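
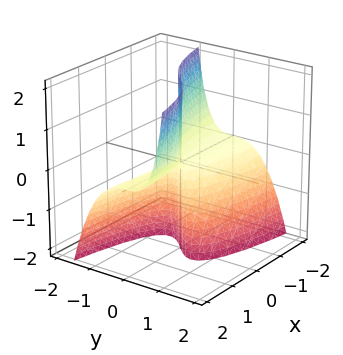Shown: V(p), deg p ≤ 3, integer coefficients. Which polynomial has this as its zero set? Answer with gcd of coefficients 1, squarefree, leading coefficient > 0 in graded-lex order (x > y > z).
2*y^3 - x*z + y*z

Degree: no degree-2 surface has this shape, so deg p = 3.
Observable constraints: it crosses the y-axis at the gridline y = 0; every point of the x-axis in the box is on the surface; every point of the z-axis in the box is on the surface.
Matching integer coefficients to the picture gives p.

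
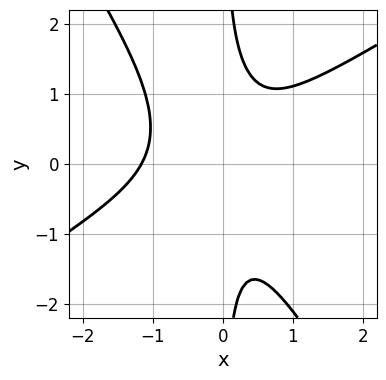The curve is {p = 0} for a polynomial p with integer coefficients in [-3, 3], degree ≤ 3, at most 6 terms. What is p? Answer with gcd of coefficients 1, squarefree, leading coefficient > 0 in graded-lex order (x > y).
(a) The degree is 3 — no degree-2 curve has this shape.
(b) Observable constraints: the curve avoids every integer y-axis point in the box.
(c) Putting this together gives p.

3*x^3 - 3*x^2*y - 3*x*y^2 + 2*x^2 + 2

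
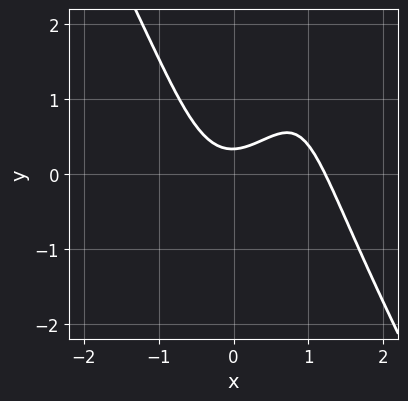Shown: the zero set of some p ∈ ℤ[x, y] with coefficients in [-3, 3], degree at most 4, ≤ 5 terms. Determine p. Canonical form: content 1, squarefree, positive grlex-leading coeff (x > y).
3*x^3 - x*y^2 - 3*x^2 + 3*y - 1

1. The degree is 3 — the shape is more complex than any degree-2 curve.
2. Matching integer coefficients to the picture gives p.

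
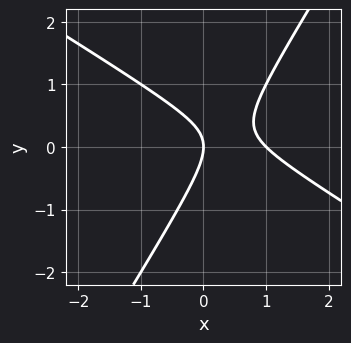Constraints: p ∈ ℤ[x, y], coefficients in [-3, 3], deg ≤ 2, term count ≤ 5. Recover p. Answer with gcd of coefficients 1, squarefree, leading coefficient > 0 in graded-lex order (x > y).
x^2 + x*y - y^2 - x

1. Degree: the shape is more complex than any degree-1 curve, so deg p = 2.
2. Observable constraints: the x-axis gridline crossings are at x ∈ {0, 1}; one y-axis crossing is at y = 0.
3. Fitting integer coefficients to these (and the overall shape) gives p.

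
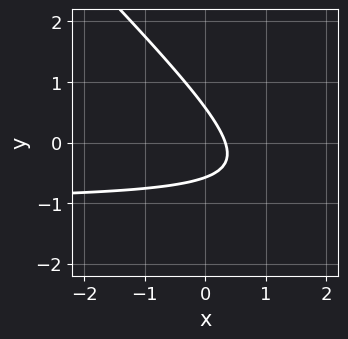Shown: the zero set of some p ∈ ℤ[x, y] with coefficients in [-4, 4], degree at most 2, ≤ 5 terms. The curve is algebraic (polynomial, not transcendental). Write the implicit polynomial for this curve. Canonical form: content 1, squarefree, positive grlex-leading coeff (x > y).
3*x*y + 3*y^2 + 3*x - 1

The degree is 2 — no degree-1 curve has this shape.
The integer polynomial consistent with all of this is the stated p.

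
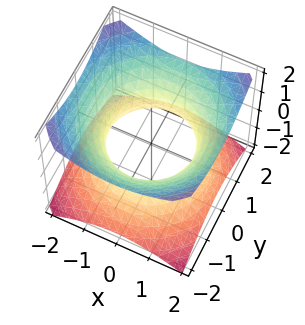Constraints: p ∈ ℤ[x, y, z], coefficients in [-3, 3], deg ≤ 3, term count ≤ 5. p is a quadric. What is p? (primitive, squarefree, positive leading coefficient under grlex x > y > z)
2*x^2 + 2*y^2 - 3*z^2 - 3

(a) The degree is 2 — an hourglass — one-sheet hyperboloid; a quadric.
(b) Symmetries: mirror symmetry z ↦ −z ⇒ only even powers of z; every cross-section ⟂ z is a circle, so x, y appear only via x² + y².
(c) Checking where it meets the axes: no z-intercept at any integer in the box; a circular section at z = 0 has radius between 1 and 2.
(d) The integer polynomial consistent with all of this is the stated p.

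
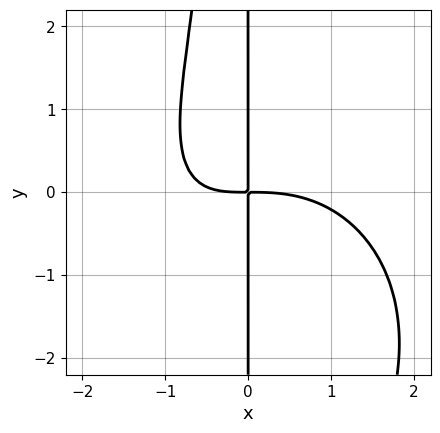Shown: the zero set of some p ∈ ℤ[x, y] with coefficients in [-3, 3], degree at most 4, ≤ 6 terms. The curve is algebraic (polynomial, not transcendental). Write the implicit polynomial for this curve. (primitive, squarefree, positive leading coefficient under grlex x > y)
(a) Degree: no degree-3 curve has this shape, so deg p = 4.
(b) Observable constraints: the visible y-axis segment lies entirely on the curve.
(c) Solving for integer coefficients yields p as stated.

x^4 + x^2*y^2 + 2*x^2*y + 3*x*y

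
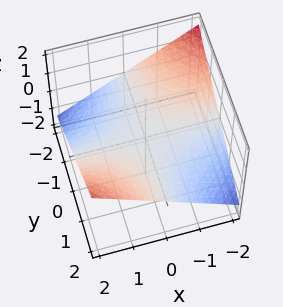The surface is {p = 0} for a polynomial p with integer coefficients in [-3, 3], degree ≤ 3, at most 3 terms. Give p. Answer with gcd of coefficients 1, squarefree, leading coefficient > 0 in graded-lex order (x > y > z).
x*y - 3*z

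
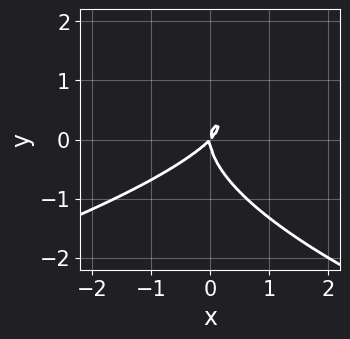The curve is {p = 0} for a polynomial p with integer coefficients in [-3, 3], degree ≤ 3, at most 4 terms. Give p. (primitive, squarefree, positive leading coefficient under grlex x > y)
y^3 + x^2 - x*y

First, deg p = 3. A generic line meets the curve in up to 3 points.
Then, checking where it meets the axes: it crosses the x-axis at the gridline x = 0; it crosses the y-axis at the gridline y = 0.
Finally, matching integer coefficients to the picture gives p.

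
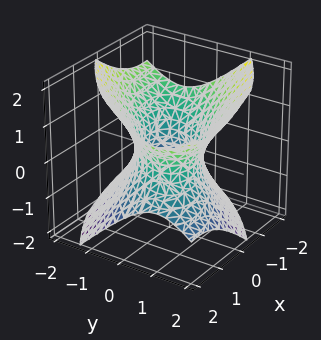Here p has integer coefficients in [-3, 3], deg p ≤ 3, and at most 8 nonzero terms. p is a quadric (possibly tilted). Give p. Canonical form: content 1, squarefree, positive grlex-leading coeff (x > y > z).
2*x^2 - 3*x*y + x*z + 3*y^2 - 3*z^2 - 3

The degree is 2 — the shape is more complex than any degree-1 surface.
Against the integer gridlines: the y-axis gridline crossings are at y ∈ {-1, 1}; no z-intercept at any integer in the box.
Matching integer coefficients to the picture gives p.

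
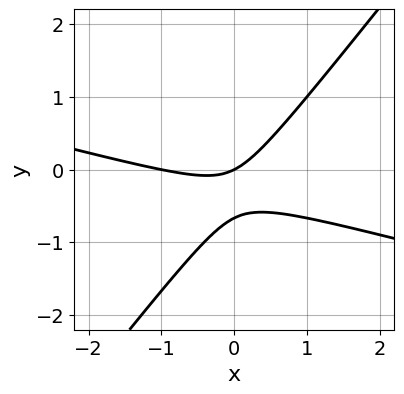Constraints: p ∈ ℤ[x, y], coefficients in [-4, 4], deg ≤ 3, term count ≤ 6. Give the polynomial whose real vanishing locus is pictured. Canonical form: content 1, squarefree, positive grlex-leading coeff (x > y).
1. Degree: no degree-1 curve has this shape, so deg p = 2.
2. From the axis intercepts and sections: it meets the y-axis at y = 0 (among the integer gridlines); the x-axis gridline crossings are at x ∈ {-1, 0}.
3. The integer polynomial consistent with all of this is the stated p.

x^2 + 3*x*y - 3*y^2 + x - 2*y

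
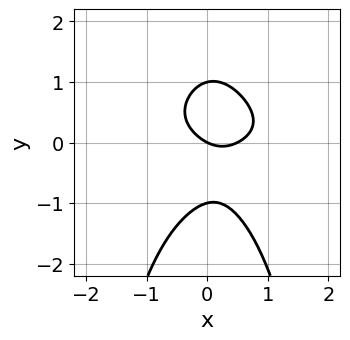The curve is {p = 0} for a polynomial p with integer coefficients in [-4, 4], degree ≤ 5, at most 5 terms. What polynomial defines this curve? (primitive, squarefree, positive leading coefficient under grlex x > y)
3*x^2*y^2 + 2*y^3 + 2*x^2 - x - 2*y

1. The degree is 4 — a generic line meets the curve in up to 4 points.
2. From the axis intercepts and sections: one x-axis crossing is at x = 0; the y-axis gridline crossings are at y ∈ {-1, 0, 1}.
3. Assembling these constraints gives the stated polynomial.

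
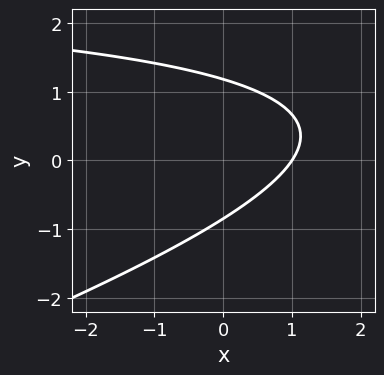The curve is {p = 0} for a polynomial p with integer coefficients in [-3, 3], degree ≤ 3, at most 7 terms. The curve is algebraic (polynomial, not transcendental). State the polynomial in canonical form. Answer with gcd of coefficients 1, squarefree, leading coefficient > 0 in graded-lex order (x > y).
x*y - 3*y^2 - 3*x + y + 3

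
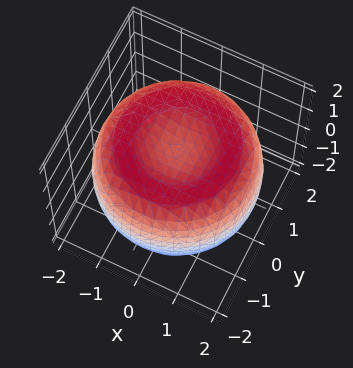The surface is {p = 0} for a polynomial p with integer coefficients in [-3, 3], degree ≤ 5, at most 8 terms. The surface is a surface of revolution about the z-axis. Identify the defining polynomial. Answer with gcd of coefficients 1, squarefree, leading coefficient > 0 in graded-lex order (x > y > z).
1. deg p = 4. The shape is more complex than any degree-3 surface.
2. Symmetries: rotational symmetry about the z-axis ⇒ p depends on x, y only through x² + y².
3. Observable constraints: a circular section at z = -1 has radius between 1 and 2; among the integer gridlines, it crosses the z-axis at z ∈ {-1, 1}.
4. Fitting integer coefficients to these (and the overall shape) gives p.

x^4 + 2*x^2*y^2 + y^4 - 3*x^2 - 3*y^2 + 3*z^2 - 3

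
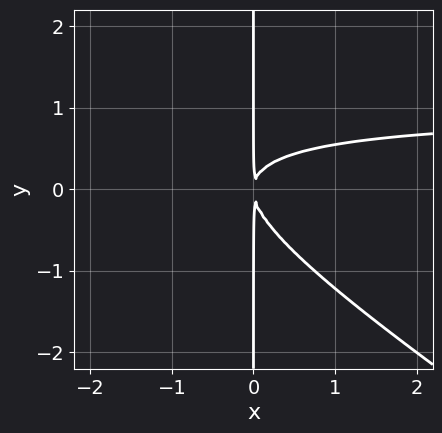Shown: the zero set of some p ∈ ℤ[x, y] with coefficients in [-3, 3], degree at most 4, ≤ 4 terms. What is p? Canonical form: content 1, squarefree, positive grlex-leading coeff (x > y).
2*x^2*y + 3*x*y^2 - 2*x^2

1. deg p = 3.
2. Reading off the gridlines: every point of the y-axis in the box is on the curve.
3. Together with the visible shape, these determine p as stated.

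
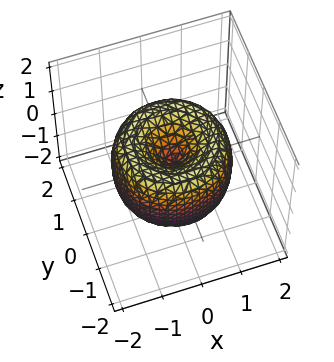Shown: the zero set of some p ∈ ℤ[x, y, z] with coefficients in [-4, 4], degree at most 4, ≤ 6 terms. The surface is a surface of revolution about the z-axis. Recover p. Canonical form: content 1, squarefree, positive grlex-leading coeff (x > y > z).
x^4 + 2*x^2*y^2 + y^4 - 2*x^2 - 2*y^2 + z^2

(a) deg p = 4.
(b) By symmetry, the z-axis is an axis of rotation, so x and y enter only as x² + y².
(c) Against the integer gridlines: it crosses the x-axis at the gridline x = 0; one y-axis crossing is at y = 0.
(d) The integer polynomial consistent with all of this is the stated p.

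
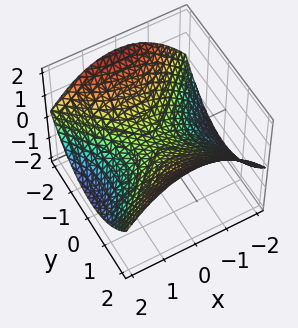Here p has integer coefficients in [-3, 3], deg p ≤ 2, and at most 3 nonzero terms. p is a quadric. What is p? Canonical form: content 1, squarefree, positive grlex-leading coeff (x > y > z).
1. deg p = 2. A saddle surface; a quadric.
2. Symmetries: it's symmetric under x → −x, forcing even powers of x; mirror symmetry y ↦ −y ⇒ only even powers of y.
3. Observable constraints: it crosses the z-axis at the gridline z = 0; one x-axis crossing is at x = 0; it meets the y-axis at y = 0 (among the integer gridlines).
4. Assembling these constraints gives the stated polynomial.

x^2 - y^2 + 3*z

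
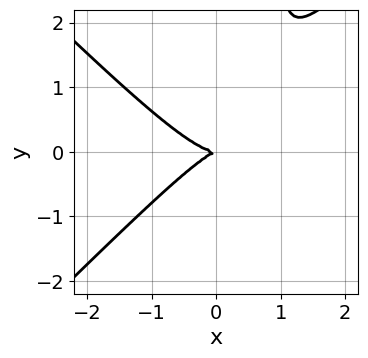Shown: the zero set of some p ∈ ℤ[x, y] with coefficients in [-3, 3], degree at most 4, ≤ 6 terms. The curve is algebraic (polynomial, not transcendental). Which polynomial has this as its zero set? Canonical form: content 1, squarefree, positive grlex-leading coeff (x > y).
(a) deg p = 3.
(b) From the visible intercepts: it crosses the x-axis at the gridline x = 0; it meets the y-axis at y = 0 (among the integer gridlines).
(c) Solving for integer coefficients yields p as stated.

3*x^3 - 3*x*y^2 - x*y + 3*y^2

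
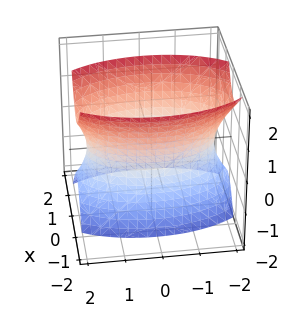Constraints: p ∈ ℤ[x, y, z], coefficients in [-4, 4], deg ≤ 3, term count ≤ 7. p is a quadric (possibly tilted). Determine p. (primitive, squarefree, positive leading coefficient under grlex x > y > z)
3*x^2 + x*z + y^2 - z^2 - 3

(a) Degree: the shape is more complex than any degree-1 surface, so deg p = 2.
(b) From the axis intercepts and sections: the surface avoids every integer z-axis point in the box; the x-axis gridline crossings are at x ∈ {-1, 1}.
(c) Together with the visible shape, these determine p as stated.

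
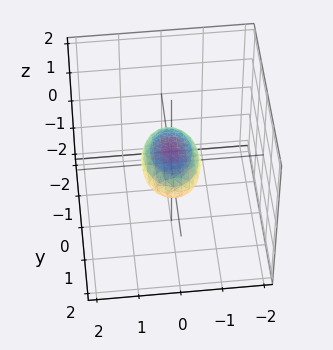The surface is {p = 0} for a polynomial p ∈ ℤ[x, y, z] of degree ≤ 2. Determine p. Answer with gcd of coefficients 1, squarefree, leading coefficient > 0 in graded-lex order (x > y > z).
2*x^2 + y^2 + 3*z^2 - 1

(a) deg p = 2.
(b) Symmetries: mirror symmetry z ↦ −z ⇒ only even powers of z; it's symmetric under y → −y, forcing even powers of y; mirror symmetry x ↦ −x ⇒ only even powers of x.
(c) Against the integer gridlines: among the integer gridlines, it crosses the y-axis at y ∈ {-1, 1}.
(d) These observations pin down the coefficients.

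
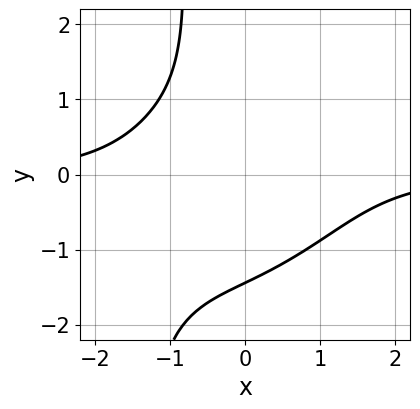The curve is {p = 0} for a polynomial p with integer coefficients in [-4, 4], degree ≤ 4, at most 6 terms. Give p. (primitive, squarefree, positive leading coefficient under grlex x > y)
x^3*y - x^2*y^2 + x*y^3 + y^3 + 3

deg p = 4. No degree-3 curve has this shape.
Observable constraints: it misses every integer gridline on the x-axis.
Fitting integer coefficients to these (and the overall shape) gives p.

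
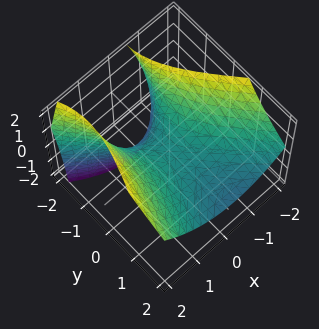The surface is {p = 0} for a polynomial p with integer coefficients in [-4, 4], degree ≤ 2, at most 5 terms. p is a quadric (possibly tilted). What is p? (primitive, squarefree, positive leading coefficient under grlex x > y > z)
First, degree: a generic line meets the surface in up to 2 points, so deg p = 2.
Next, from the axis intercepts and sections: it crosses the y-axis at the gridline y = 0; it meets the x-axis at x = 0 (among the integer gridlines).
Finally, assembling these constraints gives the stated polynomial.

2*x^2 + x*y - y^2 - 2*y*z - 3*z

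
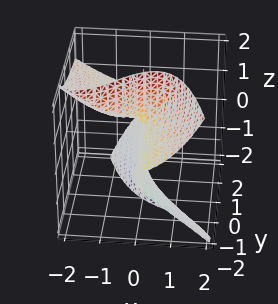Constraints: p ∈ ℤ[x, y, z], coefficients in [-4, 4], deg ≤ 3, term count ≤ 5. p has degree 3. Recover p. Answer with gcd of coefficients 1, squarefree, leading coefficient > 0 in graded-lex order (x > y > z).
2*x^3 + 2*x^2*z + 2*y*z^2 - 3*x*z + 2*x

Degree: the shape is more complex than any degree-2 surface, so deg p = 3.
Observable constraints: it crosses the x-axis at the gridline x = 0; every point of the z-axis in the box is on the surface.
Matching integer coefficients to the picture gives p. Check: (0, 1, 0) on the y-axis lies on the surface, and p(0, 1, 0) = 0. ✓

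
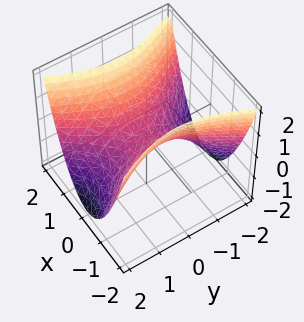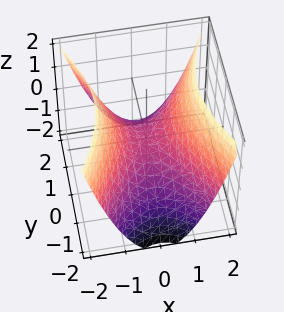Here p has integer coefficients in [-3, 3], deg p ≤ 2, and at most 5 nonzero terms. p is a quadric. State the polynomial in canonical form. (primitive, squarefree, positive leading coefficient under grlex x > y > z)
First, the degree is 2 — a hyperbolic paraboloid; a quadric.
Then, symmetries: the x ↦ −x reflection is a symmetry, so x appears only in even powers; the y ↦ −y reflection is a symmetry, so y appears only in even powers.
Next, from the axis intercepts and sections: it meets the x-axis at x = 0 (among the integer gridlines); it meets the y-axis at y = 0 (among the integer gridlines).
Finally, putting this together gives p.

2*x^2 - y^2 - 2*z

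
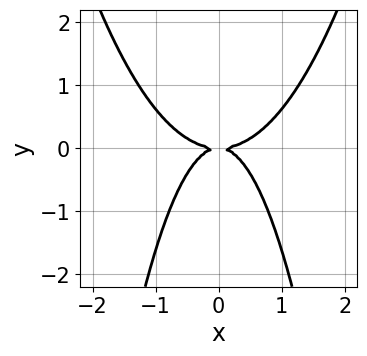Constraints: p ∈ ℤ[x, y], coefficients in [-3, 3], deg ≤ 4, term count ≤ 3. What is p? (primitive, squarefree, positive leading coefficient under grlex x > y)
x^4 - x^2*y - y^2

Degree: no degree-3 curve has this shape, so deg p = 4.
Symmetries: the x ↦ −x reflection is a symmetry, so x appears only in even powers.
From the visible intercepts: one y-axis crossing is at y = 0; it meets the x-axis at x = 0 (among the integer gridlines).
The integer polynomial consistent with all of this is the stated p.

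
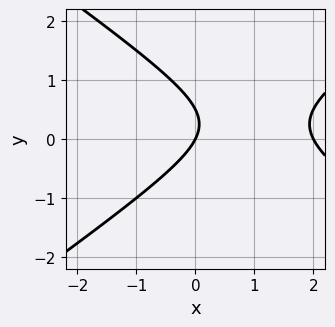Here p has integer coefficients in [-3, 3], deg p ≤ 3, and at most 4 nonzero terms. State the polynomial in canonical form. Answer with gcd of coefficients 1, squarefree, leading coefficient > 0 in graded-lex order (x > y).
x^2 - 2*y^2 - 2*x + y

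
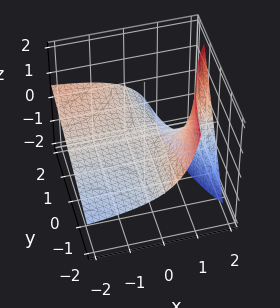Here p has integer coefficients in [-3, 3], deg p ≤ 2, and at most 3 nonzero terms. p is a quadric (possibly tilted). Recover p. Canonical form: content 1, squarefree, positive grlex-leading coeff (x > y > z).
x*y - 2*x*z + 3*z

deg p = 2. No degree-1 surface has this shape.
Observable constraints: one z-axis crossing is at z = 0; every point of the y-axis in the box is on the surface; every point of the x-axis in the box is on the surface.
Fitting integer coefficients to these (and the overall shape) gives p.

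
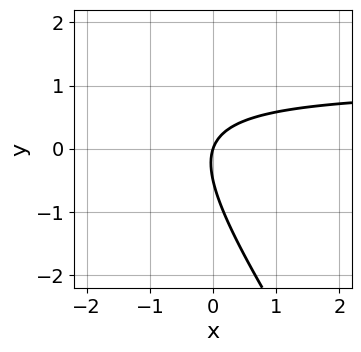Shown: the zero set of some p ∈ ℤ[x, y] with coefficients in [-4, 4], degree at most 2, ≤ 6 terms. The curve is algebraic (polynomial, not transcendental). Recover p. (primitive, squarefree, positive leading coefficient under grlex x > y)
First, degree: no degree-1 curve has this shape, so deg p = 2.
Next, observable constraints: one x-axis crossing is at x = 0; it crosses the y-axis at the gridline y = 0.
Finally, assembling these constraints gives the stated polynomial.

3*x*y + 2*y^2 - 3*x + y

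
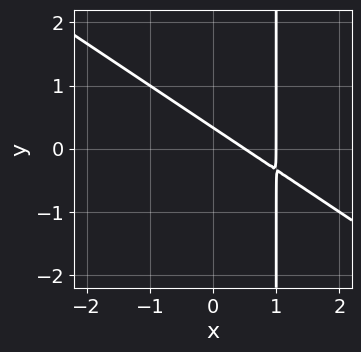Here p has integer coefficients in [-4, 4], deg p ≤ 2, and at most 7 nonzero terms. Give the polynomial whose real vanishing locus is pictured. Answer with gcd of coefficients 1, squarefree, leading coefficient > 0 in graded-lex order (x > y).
First, deg p = 2. The shape is more complex than any degree-1 curve.
Then, against the integer gridlines: one x-axis crossing is at x = 1.
Finally, these observations pin down the coefficients.

2*x^2 + 3*x*y - 3*x - 3*y + 1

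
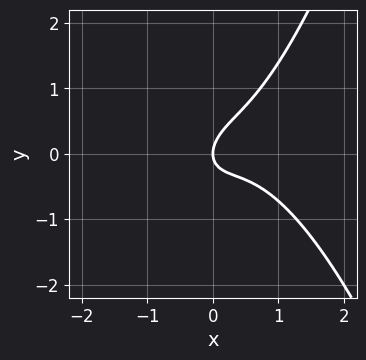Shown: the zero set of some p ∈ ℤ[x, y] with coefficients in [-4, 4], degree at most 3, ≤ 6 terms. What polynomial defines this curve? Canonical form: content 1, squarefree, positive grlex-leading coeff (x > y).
First, degree: no degree-2 curve has this shape, so deg p = 3.
Next, checking where it meets the axes: it meets the y-axis at y = 0 (among the integer gridlines); one x-axis crossing is at x = 0.
Finally, together with the visible shape, these determine p as stated.

3*x^3 - 2*x^2 + 2*x*y - 3*y^2 + 2*x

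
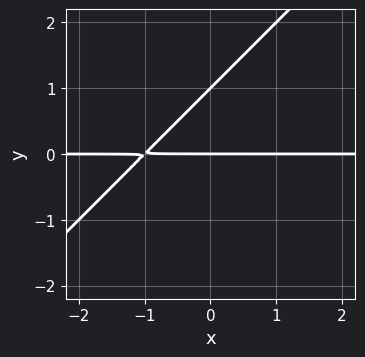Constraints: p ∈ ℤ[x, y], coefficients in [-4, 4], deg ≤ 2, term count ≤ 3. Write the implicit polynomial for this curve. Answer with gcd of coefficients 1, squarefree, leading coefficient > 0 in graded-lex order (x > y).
x*y - y^2 + y

deg p = 2. A generic line meets the curve in up to 2 points.
Observable constraints: every point of the x-axis in the box is on the curve; the y-axis gridline crossings are at y ∈ {0, 1}.
Solving for integer coefficients yields p as stated.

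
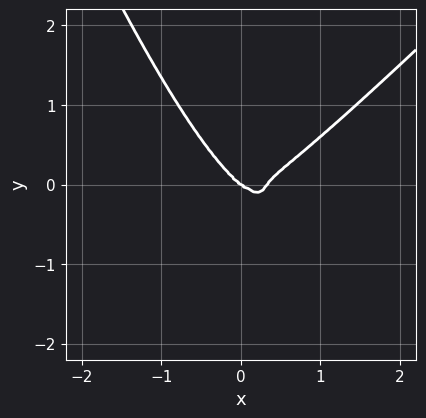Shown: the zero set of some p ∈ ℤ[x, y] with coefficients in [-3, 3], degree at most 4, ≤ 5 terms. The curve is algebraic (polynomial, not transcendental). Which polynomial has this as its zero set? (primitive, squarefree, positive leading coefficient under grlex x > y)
3*x^4 - 2*x^3*y - x^2*y^2 - x^3 - 2*y^3

1. deg p = 4. The shape is more complex than any degree-3 curve.
2. Checking where it meets the axes: one x-axis crossing is at x = 0; it meets the y-axis at y = 0 (among the integer gridlines).
3. The integer polynomial consistent with all of this is the stated p.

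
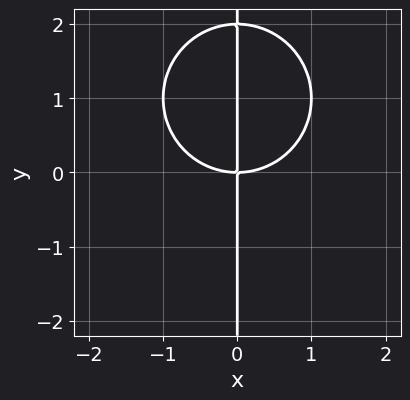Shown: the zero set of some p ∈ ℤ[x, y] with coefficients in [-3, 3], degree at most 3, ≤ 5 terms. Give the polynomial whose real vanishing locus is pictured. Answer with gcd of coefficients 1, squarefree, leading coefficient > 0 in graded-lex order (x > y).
x^3 + x*y^2 - 2*x*y

deg p = 3. The shape is more complex than any degree-2 curve.
Checking where it meets the axes: it crosses the x-axis at the gridline x = 0; the visible y-axis segment lies entirely on the curve.
Putting this together gives p.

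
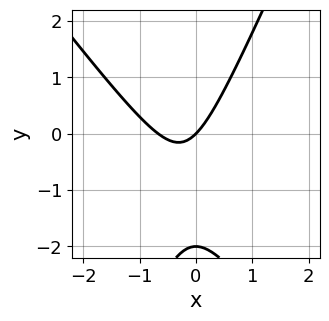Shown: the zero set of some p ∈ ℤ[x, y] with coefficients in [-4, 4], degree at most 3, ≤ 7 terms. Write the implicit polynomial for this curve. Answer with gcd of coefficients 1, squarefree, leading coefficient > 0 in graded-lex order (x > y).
3*x^2 + x*y - y^2 + 2*x - 2*y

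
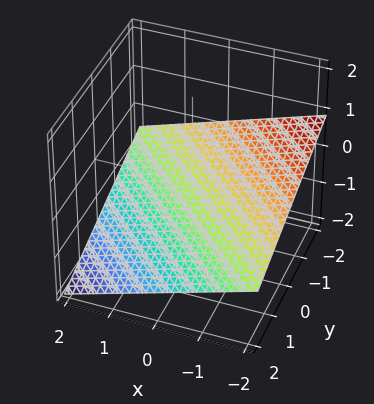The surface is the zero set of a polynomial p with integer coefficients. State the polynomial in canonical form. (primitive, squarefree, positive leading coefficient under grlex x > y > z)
x + y + 3*z + 2

(a) Degree: the surface is flat (a plane), so deg p = 1.
(b) From the visible intercepts: one y-axis crossing is at y = -2; it crosses the x-axis at the gridline x = -2.
(c) Assembling these constraints gives the stated polynomial.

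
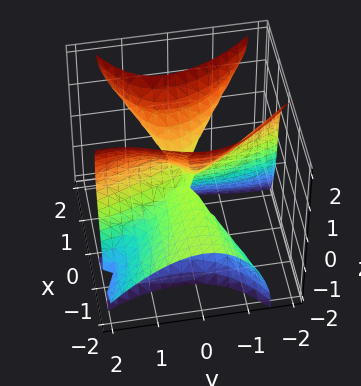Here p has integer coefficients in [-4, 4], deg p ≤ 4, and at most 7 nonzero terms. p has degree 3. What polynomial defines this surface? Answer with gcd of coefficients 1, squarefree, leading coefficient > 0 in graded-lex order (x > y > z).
3*x^2*z - 3*x*y^2 - y^3 - z^3 + y*z

Degree: no degree-2 surface has this shape, so deg p = 3.
Observable constraints: it meets the y-axis at y = 0 (among the integer gridlines); every point of the x-axis in the box is on the surface; it meets the z-axis at z = 0 (among the integer gridlines).
Solving for integer coefficients yields p as stated.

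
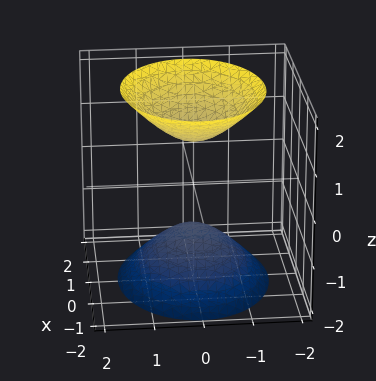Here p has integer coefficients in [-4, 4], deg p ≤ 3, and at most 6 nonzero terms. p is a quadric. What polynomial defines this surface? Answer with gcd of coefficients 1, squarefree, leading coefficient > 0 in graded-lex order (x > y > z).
2*x^2 + 3*y^2 - 2*z^2 + 2

First, there are 2 components.
Next, the degree is 2 — two separate bowl-shaped sheets opening away from each other; a quadric.
Then, symmetries: mirror symmetry x ↦ −x ⇒ only even powers of x; it's symmetric under y → −y, forcing even powers of y; mirror symmetry z ↦ −z ⇒ only even powers of z.
Next, against the integer gridlines: no y-intercept at any integer in the box; no x-intercept at any integer in the box; among the integer gridlines, it crosses the z-axis at z ∈ {-1, 1}.
Finally, assembling these constraints gives the stated polynomial.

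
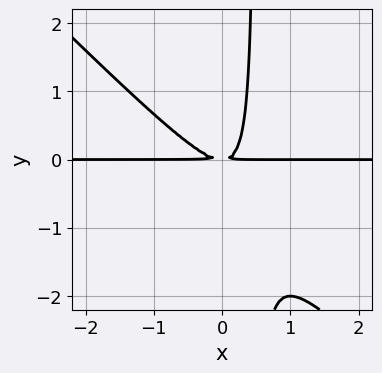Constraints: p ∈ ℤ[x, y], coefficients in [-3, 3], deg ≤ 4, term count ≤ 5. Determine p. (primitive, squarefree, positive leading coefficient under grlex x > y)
2*x^2*y + 2*x*y^2 - y^2

First, the degree is 3 — no degree-2 curve has this shape.
Next, against the integer gridlines: every point of the x-axis in the box is on the curve.
Finally, the integer polynomial consistent with all of this is the stated p.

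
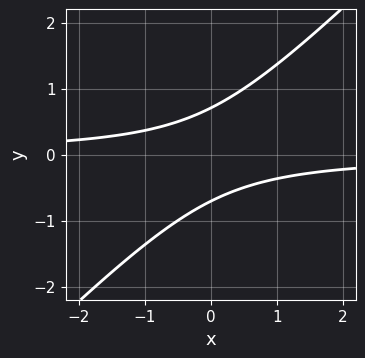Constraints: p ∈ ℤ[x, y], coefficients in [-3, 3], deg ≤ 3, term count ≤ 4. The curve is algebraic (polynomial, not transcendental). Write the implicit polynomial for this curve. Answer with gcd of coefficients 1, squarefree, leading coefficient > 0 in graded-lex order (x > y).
2*x*y - 2*y^2 + 1

(a) Degree: no degree-1 curve has this shape, so deg p = 2.
(b) From the visible intercepts: it misses every integer gridline on the x-axis.
(c) Matching integer coefficients to the picture gives p.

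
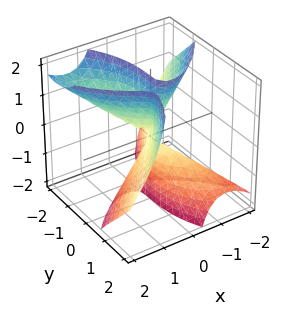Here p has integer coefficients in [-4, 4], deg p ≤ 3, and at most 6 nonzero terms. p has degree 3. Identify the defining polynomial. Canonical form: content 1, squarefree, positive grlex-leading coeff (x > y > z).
2*x^3 + 3*x*y*z - x*z^2 - y^3

First, degree: a generic line meets the surface in up to 3 points, so deg p = 3.
Next, observable constraints: one y-axis crossing is at y = 0; it meets the x-axis at x = 0 (among the integer gridlines).
Finally, matching integer coefficients to the picture gives p.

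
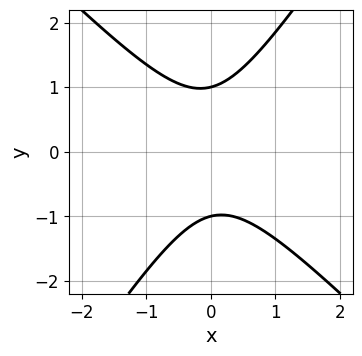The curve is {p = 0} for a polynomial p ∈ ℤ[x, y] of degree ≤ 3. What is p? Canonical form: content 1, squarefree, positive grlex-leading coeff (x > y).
3*x^2 + x*y - 2*y^2 + 2

(a) The degree is 2 — no degree-1 curve has this shape.
(b) Against the integer gridlines: it misses every integer gridline on the x-axis; the y-axis gridline crossings are at y ∈ {-1, 1}.
(c) Assembling these constraints gives the stated polynomial.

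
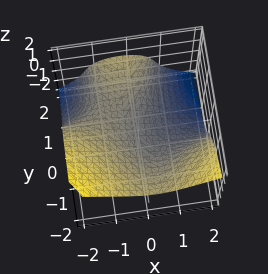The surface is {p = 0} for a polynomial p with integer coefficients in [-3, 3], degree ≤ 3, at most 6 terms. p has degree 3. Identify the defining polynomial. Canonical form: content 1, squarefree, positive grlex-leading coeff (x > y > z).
(a) deg p = 3. A generic line meets the surface in up to 3 points.
(b) Reading off the gridlines: one x-axis crossing is at x = 0; it meets the z-axis at z = 0 (among the integer gridlines).
(c) These observations pin down the coefficients.

2*x^2*y + 2*z^3 - y^2 + 2*x + 3*z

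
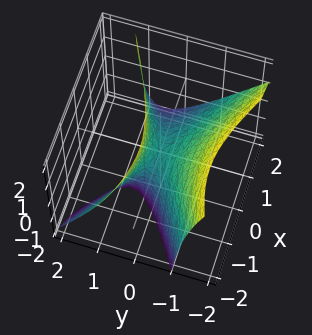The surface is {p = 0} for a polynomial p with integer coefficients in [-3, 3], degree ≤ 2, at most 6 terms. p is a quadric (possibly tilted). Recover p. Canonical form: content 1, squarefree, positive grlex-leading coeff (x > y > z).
1. Degree: the shape is more complex than any degree-1 surface, so deg p = 2.
2. Checking where it meets the axes: one z-axis crossing is at z = 0; one y-axis crossing is at y = 0.
3. Together with the visible shape, these determine p as stated.

x^2 + x*z - 3*y^2 - 2*y*z + z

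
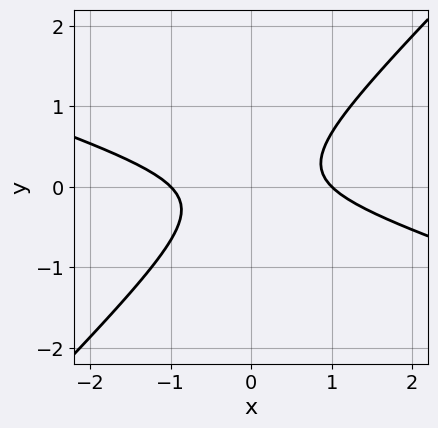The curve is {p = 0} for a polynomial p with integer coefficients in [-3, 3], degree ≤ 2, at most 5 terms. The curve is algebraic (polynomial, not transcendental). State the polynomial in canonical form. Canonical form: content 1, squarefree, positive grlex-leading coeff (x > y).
x^2 + 2*x*y - 3*y^2 - 1

1. deg p = 2. The shape is more complex than any degree-1 curve.
2. From the visible intercepts: the x-axis gridline crossings are at x ∈ {-1, 1}; it misses every integer gridline on the y-axis.
3. Together with the visible shape, these determine p as stated.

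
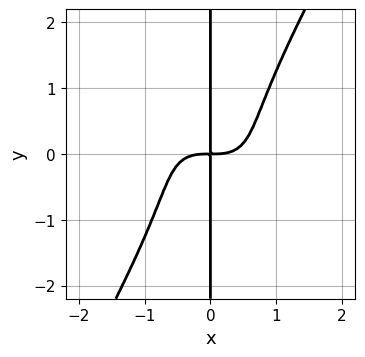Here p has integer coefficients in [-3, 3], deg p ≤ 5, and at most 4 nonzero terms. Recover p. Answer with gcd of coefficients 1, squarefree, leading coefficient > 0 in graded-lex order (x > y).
1. Degree: no degree-3 curve has this shape, so deg p = 4.
2. From the visible intercepts: the visible y-axis segment lies entirely on the curve.
3. These observations pin down the coefficients.

2*x^4 + 2*x^3*y - x*y^3 - 2*x*y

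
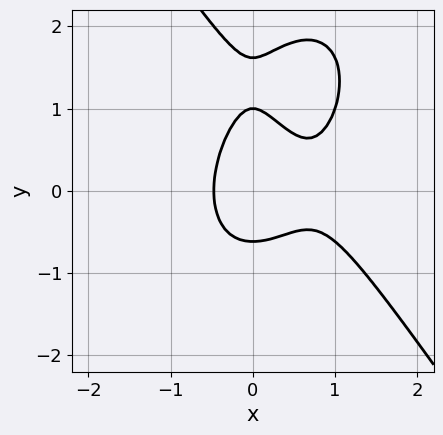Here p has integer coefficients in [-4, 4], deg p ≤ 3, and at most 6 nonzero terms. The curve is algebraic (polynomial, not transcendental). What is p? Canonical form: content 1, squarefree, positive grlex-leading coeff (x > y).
1. deg p = 3.
2. Checking where it meets the axes: it meets the y-axis at y = 1 (among the integer gridlines).
3. Together with the visible shape, these determine p as stated.

3*x^3 + y^3 - 3*x^2 - 2*y^2 + 1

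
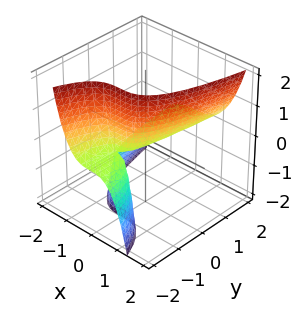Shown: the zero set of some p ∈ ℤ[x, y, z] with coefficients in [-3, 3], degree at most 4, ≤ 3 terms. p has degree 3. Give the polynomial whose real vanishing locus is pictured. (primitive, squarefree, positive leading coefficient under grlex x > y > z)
deg p = 3. No degree-2 surface has this shape.
From the axis intercepts and sections: it crosses the z-axis at the gridline z = 0; one x-axis crossing is at x = 0.
Putting this together gives p. Check: (0, 2, 0) on the y-axis lies on the surface, and p(0, 2, 0) = 0. ✓

x^3 - y*z - z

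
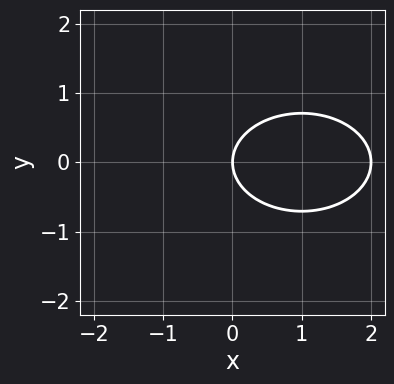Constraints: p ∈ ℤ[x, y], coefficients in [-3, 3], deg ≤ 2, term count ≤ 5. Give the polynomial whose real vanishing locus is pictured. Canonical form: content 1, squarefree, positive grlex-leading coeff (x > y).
x^2 + 2*y^2 - 2*x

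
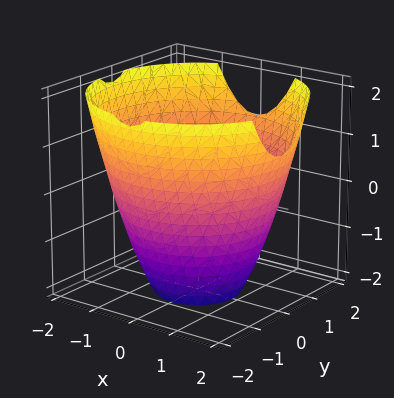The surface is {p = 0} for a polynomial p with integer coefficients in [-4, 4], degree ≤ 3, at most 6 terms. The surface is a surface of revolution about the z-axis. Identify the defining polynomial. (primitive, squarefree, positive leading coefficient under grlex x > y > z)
x^2 + y^2 - z - 3

deg p = 2. A generic line meets the surface in up to 2 points.
Symmetry: the surface is invariant under rotation about z: p = q(x² + y², z).
Checking where it meets the axes: a circular section at z = -1 has radius between 1 and 2; it misses every integer gridline on the z-axis.
The integer polynomial consistent with all of this is the stated p.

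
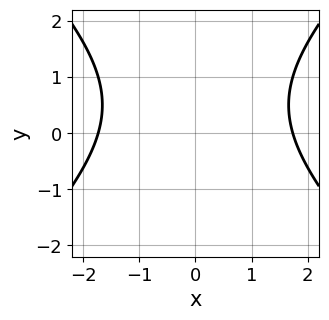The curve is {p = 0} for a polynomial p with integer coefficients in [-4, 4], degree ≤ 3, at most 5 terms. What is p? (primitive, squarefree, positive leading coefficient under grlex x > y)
(a) The degree is 2 — the shape is more complex than any degree-1 curve.
(b) Symmetries: mirror symmetry x ↦ −x ⇒ only even powers of x.
(c) From the visible intercepts: no y-intercept at any integer in the box.
(d) Solving for integer coefficients yields p as stated.

x^2 - y^2 + y - 3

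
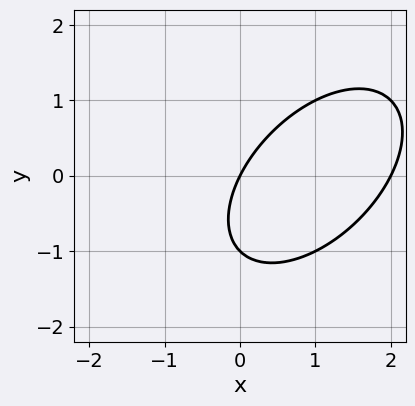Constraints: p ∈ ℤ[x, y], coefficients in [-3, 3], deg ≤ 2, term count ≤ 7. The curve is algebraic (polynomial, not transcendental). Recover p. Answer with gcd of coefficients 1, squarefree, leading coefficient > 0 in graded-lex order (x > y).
x^2 - x*y + y^2 - 2*x + y

(a) deg p = 2.
(b) From the visible intercepts: among the integer gridlines, it crosses the x-axis at x ∈ {0, 2}; among the integer gridlines, it crosses the y-axis at y ∈ {-1, 0}.
(c) Putting this together gives p.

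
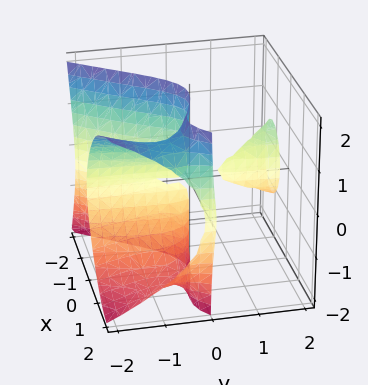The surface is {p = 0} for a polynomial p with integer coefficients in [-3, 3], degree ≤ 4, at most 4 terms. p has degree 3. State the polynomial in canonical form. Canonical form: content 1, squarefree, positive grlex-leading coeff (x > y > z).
x^3 - x*y^2 - y*z^2 - 2*x^2

I count 2 distinct pieces. They look like related sheets of one shape, so recover p as a whole.
The degree is 3 — the shape is more complex than any degree-2 surface.
From the axis intercepts and sections: every point of the y-axis in the box is on the surface; every point of the z-axis in the box is on the surface; it meets the x-axis at x = 2 (among the integer gridlines).
Putting this together gives p.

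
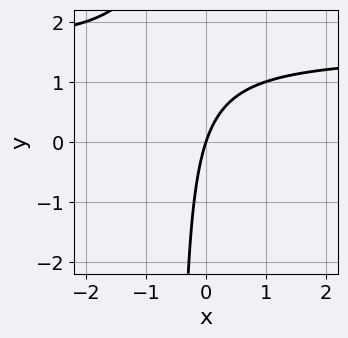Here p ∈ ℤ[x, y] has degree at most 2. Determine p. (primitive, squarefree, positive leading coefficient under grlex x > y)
2*x*y - 3*x + y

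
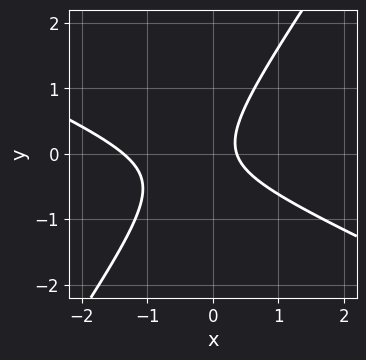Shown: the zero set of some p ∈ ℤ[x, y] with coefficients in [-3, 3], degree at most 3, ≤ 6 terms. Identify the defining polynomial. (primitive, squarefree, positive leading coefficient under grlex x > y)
2*x^2 + 3*x*y - 3*y^2 + 2*x - 1

1. The degree is 2 — the shape is more complex than any degree-1 curve.
2. From the axis intercepts and sections: the curve avoids every integer y-axis point in the box.
3. Solving for integer coefficients yields p as stated.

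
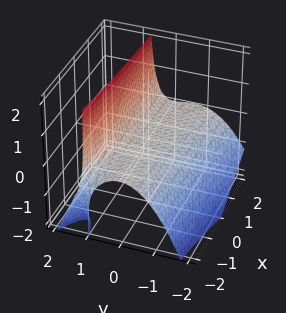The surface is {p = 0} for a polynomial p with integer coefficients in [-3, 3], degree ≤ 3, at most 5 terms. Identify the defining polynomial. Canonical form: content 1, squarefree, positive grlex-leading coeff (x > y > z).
x*y^2 + 2*y^3 + 3*y*z - 3*z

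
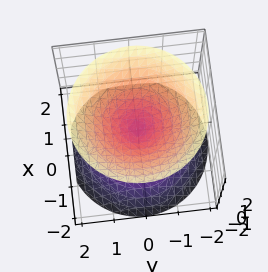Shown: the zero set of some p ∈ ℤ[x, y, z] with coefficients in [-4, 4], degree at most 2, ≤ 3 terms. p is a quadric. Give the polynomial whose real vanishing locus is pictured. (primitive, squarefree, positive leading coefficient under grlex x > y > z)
x^2 + y^2 - z^2

1. I count 2 distinct pieces.
2. deg p = 2.
3. Symmetries: the z ↦ −z reflection is a symmetry, so z appears only in even powers; the z-axis is an axis of rotation, so x and y enter only as x² + y².
4. Reading off the gridlines: it meets the y-axis at y = 0 (among the integer gridlines); it crosses the z-axis at the gridline z = 0.
5. Solving for integer coefficients yields p as stated.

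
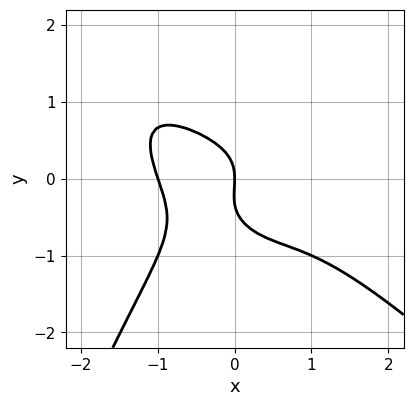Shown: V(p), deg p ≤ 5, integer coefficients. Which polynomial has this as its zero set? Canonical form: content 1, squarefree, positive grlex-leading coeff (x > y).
2*x^4 + 2*x^3*y + 3*y^3 + y^2 + 2*x

First, the degree is 4 — the shape is more complex than any degree-3 curve.
Then, reading off the gridlines: one y-axis crossing is at y = 0; among the integer gridlines, it crosses the x-axis at x ∈ {-1, 0}.
Finally, solving for integer coefficients yields p as stated.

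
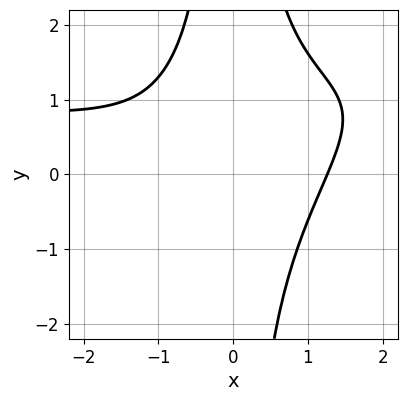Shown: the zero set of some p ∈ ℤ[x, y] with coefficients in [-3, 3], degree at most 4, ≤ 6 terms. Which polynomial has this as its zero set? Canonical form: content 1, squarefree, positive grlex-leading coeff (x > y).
x^3*y - x^2*y^2 - x^3 + 2

First, the degree is 4 — a generic line meets the curve in up to 4 points.
Next, against the integer gridlines: the curve avoids every integer y-axis point in the box.
Finally, solving for integer coefficients yields p as stated.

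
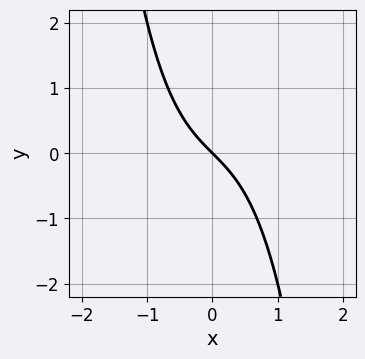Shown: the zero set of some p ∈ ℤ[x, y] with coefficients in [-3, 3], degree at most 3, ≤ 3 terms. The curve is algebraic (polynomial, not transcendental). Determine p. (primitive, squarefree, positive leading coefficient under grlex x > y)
x^3 + x + y

First, the degree is 3 — a generic line meets the curve in up to 3 points.
Then, checking where it meets the axes: one y-axis crossing is at y = 0; it crosses the x-axis at the gridline x = 0.
Finally, the integer polynomial consistent with all of this is the stated p.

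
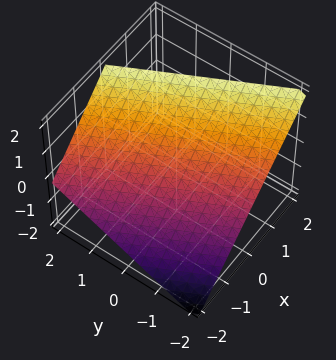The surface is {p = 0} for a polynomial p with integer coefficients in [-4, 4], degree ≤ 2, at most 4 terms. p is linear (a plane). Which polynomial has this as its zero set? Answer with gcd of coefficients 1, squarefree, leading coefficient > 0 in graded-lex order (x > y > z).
2*x + y - 2*z + 2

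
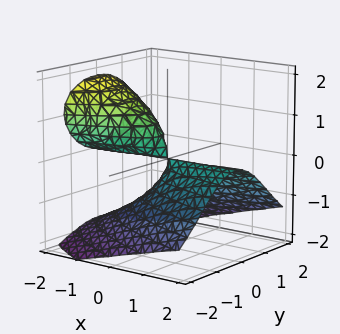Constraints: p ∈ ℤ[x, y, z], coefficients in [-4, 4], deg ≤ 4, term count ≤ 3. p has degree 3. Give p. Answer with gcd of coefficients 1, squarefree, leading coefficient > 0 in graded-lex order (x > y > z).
First, I count 2 distinct pieces.
Then, the degree is 3 — the shape is more complex than any degree-2 surface.
Next, reading off the gridlines: one z-axis crossing is at z = 0; one y-axis crossing is at y = 0; every point of the x-axis in the box is on the surface.
Finally, putting this together gives p.

2*z^3 + 3*x*z + 3*y^2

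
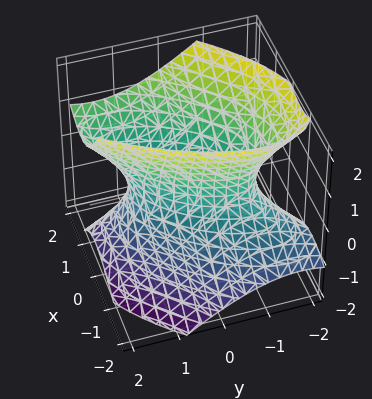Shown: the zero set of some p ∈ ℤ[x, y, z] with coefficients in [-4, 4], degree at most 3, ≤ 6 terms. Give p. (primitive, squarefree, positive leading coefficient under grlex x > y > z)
3*x^2 - 3*x*y - 2*x*z + 2*y^2 - 2*z^2 - 2

First, deg p = 2. No degree-1 surface has this shape.
Next, checking where it meets the axes: the surface avoids every integer z-axis point in the box; the y-axis gridline crossings are at y ∈ {-1, 1}.
Finally, putting this together gives p.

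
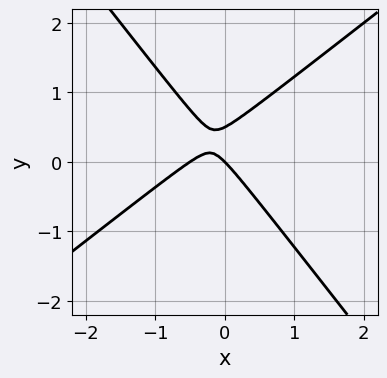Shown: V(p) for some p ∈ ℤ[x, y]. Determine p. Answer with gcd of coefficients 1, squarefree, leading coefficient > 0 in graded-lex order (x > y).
(a) deg p = 2. The shape is more complex than any degree-1 curve.
(b) From the visible intercepts: one y-axis crossing is at y = 0; it crosses the x-axis at the gridline x = 0.
(c) These observations pin down the coefficients.

2*x^2 - x*y - 2*y^2 + x + y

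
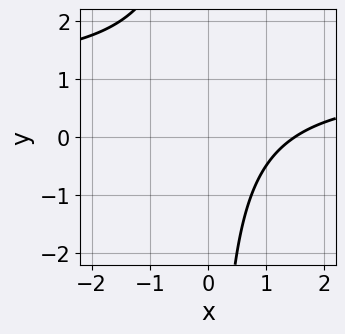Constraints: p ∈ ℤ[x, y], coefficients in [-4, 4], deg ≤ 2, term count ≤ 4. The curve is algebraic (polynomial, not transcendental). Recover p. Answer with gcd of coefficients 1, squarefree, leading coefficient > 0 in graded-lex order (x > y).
2*x*y - 2*x + 3

First, the degree is 2 — a generic line meets the curve in up to 2 points.
Next, reading off the gridlines: no y-intercept at any integer in the box.
Finally, assembling these constraints gives the stated polynomial.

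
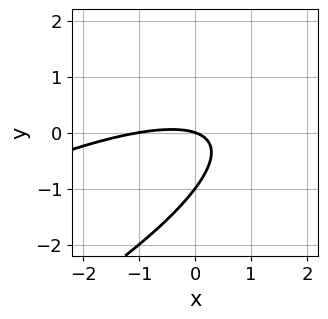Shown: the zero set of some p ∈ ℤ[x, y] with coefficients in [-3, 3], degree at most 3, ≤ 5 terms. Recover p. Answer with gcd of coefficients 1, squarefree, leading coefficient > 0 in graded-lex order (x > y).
x^2 - 3*x*y + 3*y^2 + x + 3*y

deg p = 2.
From the axis intercepts and sections: among the integer gridlines, it crosses the y-axis at y ∈ {-1, 0}; among the integer gridlines, it crosses the x-axis at x ∈ {-1, 0}.
The integer polynomial consistent with all of this is the stated p.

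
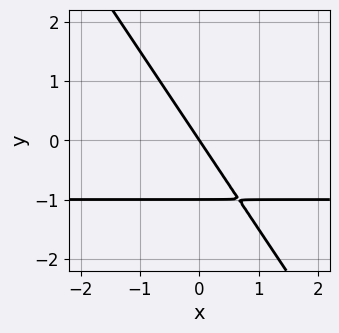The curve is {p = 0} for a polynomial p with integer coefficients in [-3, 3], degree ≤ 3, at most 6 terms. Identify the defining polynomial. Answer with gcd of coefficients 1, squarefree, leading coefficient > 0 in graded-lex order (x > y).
3*x*y + 2*y^2 + 3*x + 2*y

1. The degree is 2 — a generic line meets the curve in up to 2 points.
2. Against the integer gridlines: it meets the x-axis at x = 0 (among the integer gridlines); among the integer gridlines, it crosses the y-axis at y ∈ {-1, 0}.
3. These observations pin down the coefficients.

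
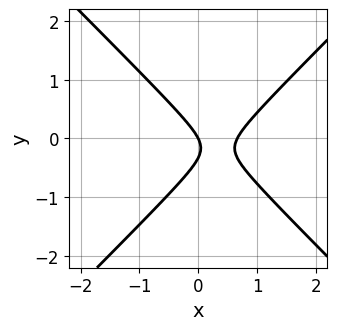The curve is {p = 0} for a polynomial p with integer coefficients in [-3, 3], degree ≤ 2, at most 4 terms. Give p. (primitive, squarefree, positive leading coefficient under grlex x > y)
3*x^2 - 3*y^2 - 2*x - y

deg p = 2. A generic line meets the curve in up to 2 points.
From the visible intercepts: it meets the x-axis at x = 0 (among the integer gridlines); it crosses the y-axis at the gridline y = 0.
Putting this together gives p.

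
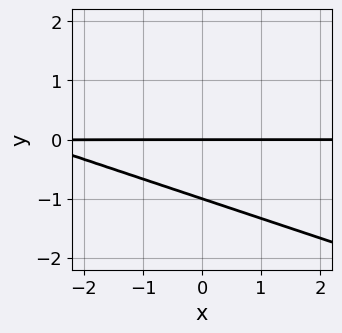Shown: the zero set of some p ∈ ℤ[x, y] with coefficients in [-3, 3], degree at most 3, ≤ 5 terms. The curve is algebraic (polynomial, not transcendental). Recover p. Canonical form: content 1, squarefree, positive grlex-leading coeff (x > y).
x*y + 3*y^2 + 3*y

First, deg p = 2.
Then, from the visible intercepts: the y-axis gridline crossings are at y ∈ {-1, 0}; the visible x-axis segment lies entirely on the curve.
Finally, putting this together gives p.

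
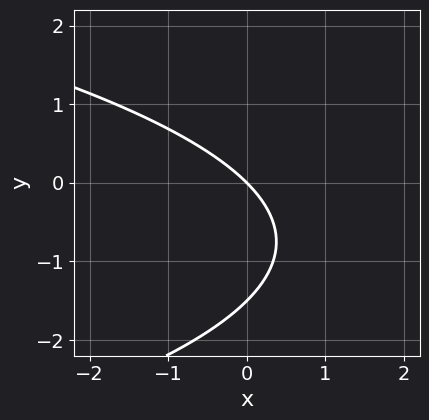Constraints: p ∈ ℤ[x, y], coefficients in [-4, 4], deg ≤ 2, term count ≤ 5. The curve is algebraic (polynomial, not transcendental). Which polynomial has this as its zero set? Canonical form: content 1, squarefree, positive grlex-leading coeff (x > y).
2*y^2 + 3*x + 3*y

The degree is 2 — a generic line meets the curve in up to 2 points.
Against the integer gridlines: it crosses the y-axis at the gridline y = 0; it meets the x-axis at x = 0 (among the integer gridlines).
Together with the visible shape, these determine p as stated.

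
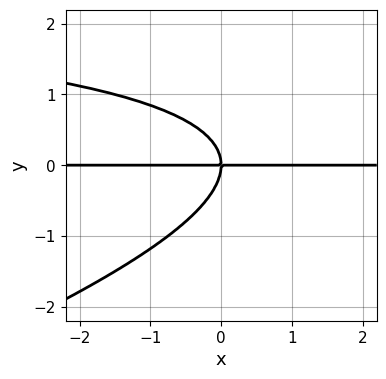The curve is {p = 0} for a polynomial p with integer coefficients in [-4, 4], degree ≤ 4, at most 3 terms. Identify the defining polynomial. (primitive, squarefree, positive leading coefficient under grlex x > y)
x*y^2 - 3*y^3 - 3*x*y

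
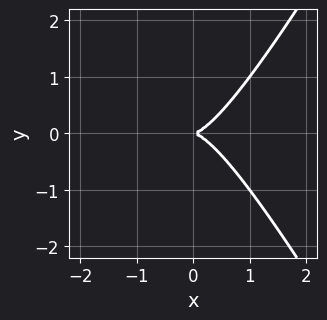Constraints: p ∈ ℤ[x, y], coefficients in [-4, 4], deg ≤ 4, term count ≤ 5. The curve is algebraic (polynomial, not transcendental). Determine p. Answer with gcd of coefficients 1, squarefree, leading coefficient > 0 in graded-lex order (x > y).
3*x^3 - x*y^2 - 2*y^2

First, the degree is 3 — the shape is more complex than any degree-2 curve.
Next, symmetries: mirror symmetry y ↦ −y ⇒ only even powers of y.
Then, observable constraints: it crosses the y-axis at the gridline y = 0; it meets the x-axis at x = 0 (among the integer gridlines).
Finally, the integer polynomial consistent with all of this is the stated p.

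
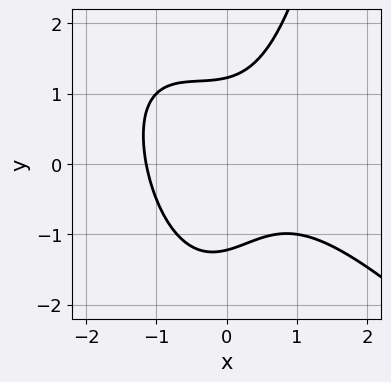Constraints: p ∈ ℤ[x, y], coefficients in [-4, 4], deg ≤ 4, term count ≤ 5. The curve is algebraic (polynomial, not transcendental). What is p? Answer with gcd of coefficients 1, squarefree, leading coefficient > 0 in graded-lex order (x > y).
1. Degree: the shape is more complex than any degree-2 curve, so deg p = 3.
2. The integer polynomial consistent with all of this is the stated p.

2*x^3 + 2*x^2*y + x*y - 2*y^2 + 3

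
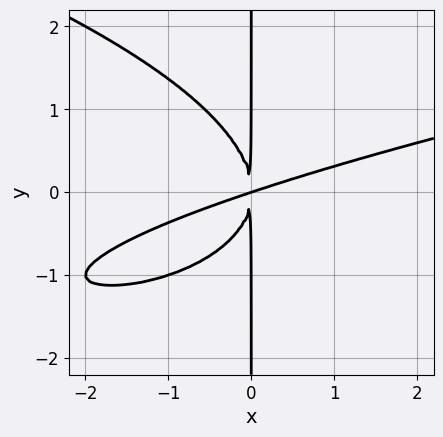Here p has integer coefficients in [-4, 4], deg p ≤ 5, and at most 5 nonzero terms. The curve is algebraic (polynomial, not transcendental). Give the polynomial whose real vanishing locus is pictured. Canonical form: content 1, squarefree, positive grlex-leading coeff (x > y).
2*x*y^3 - x^3 + 3*x^2*y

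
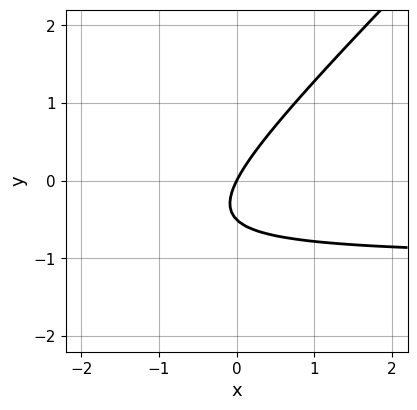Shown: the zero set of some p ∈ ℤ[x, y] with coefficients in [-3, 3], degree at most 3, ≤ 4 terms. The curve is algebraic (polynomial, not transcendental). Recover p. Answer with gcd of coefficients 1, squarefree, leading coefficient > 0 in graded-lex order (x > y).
2*x*y - 2*y^2 + 2*x - y

First, deg p = 2. A generic line meets the curve in up to 2 points.
Then, reading off the gridlines: it crosses the y-axis at the gridline y = 0; one x-axis crossing is at x = 0.
Finally, solving for integer coefficients yields p as stated.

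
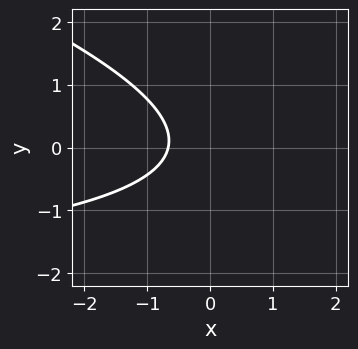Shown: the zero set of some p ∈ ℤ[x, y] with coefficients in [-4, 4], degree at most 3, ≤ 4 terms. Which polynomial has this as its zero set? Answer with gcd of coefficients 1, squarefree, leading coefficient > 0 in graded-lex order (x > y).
x*y + 3*y^2 + 3*x + 2

First, degree: the shape is more complex than any degree-1 curve, so deg p = 2.
Then, reading off the gridlines: no y-intercept at any integer in the box.
Finally, solving for integer coefficients yields p as stated.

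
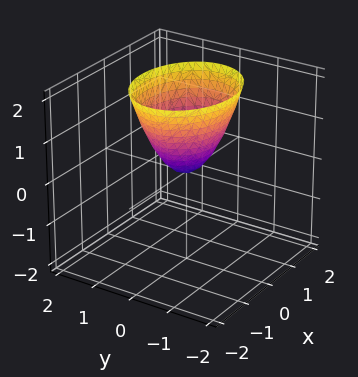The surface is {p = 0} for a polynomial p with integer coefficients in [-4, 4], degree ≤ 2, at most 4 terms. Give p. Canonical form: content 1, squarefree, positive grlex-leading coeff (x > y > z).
2*x^2 + 3*y^2 - 2*z

deg p = 2. A paraboloid; a quadric.
Symmetries: the x ↦ −x reflection is a symmetry, so x appears only in even powers; mirror symmetry y ↦ −y ⇒ only even powers of y.
From the axis intercepts and sections: it crosses the y-axis at the gridline y = 0; one z-axis crossing is at z = 0; it meets the x-axis at x = 0 (among the integer gridlines).
The integer polynomial consistent with all of this is the stated p.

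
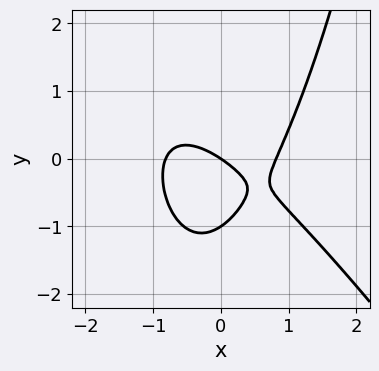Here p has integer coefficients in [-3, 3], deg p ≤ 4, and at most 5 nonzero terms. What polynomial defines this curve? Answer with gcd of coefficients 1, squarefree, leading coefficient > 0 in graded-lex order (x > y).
deg p = 3. No degree-2 curve has this shape.
Checking where it meets the axes: among the integer gridlines, it crosses the y-axis at y ∈ {-1, 0}; it crosses the x-axis at the gridline x = 0.
Together with the visible shape, these determine p as stated.

3*x^3 + 2*x^2*y - 3*y^2 - 2*x - 3*y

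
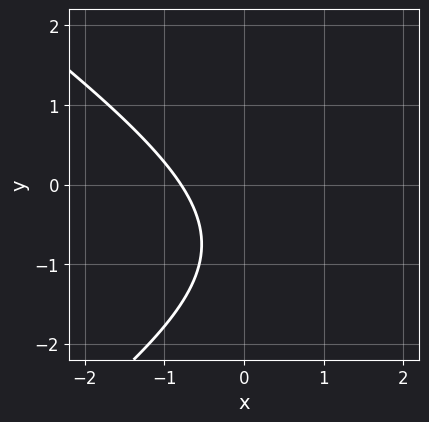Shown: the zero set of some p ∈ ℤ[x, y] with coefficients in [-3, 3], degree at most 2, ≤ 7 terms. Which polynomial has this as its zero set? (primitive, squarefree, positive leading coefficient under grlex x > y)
x^2 - 2*y^2 - 3*x - 3*y - 3

First, the degree is 2 — a generic line meets the curve in up to 2 points.
Next, from the visible intercepts: no y-intercept at any integer in the box.
Finally, together with the visible shape, these determine p as stated.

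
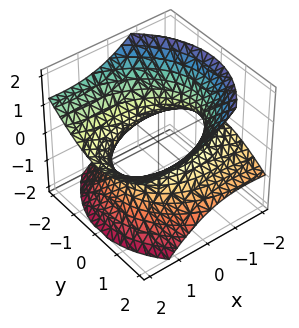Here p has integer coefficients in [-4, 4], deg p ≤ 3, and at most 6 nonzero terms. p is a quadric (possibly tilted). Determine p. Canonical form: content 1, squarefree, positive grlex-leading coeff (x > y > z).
x^2 - 3*x*z + 2*y^2 - 3*z^2 - 3

(a) Degree: the shape is more complex than any degree-1 surface, so deg p = 2.
(b) From the visible intercepts: the surface avoids every integer z-axis point in the box.
(c) Assembling these constraints gives the stated polynomial.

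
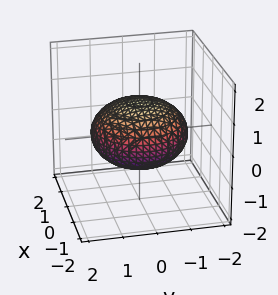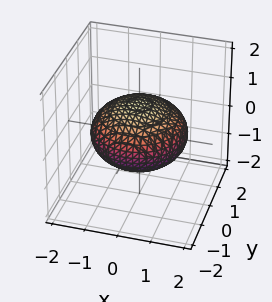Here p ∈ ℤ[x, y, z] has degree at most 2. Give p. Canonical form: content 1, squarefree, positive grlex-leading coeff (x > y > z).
x^2 + y^2 + 2*z^2 - 2

The degree is 2 — a closed, bounded, convex surface; a quadric.
Symmetry: every cross-section ⟂ z is a circle, so x, y appear only via x² + y²; mirror symmetry z ↦ −z ⇒ only even powers of z.
Checking where it meets the axes: among the integer gridlines, it crosses the z-axis at z ∈ {-1, 1}; a circular section at z = 0 has radius between 1 and 2.
Assembling these constraints gives the stated polynomial.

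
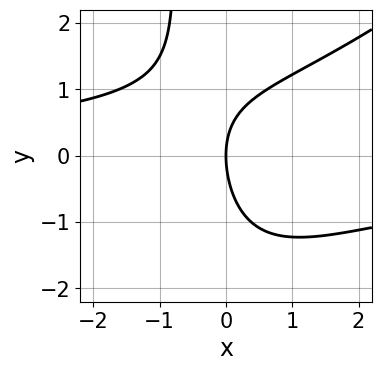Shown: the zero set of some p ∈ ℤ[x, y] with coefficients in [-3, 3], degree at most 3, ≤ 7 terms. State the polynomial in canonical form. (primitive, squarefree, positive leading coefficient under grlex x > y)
(a) Degree: no degree-2 curve has this shape, so deg p = 3.
(b) From the visible intercepts: it meets the y-axis at y = 0 (among the integer gridlines); one x-axis crossing is at x = 0.
(c) The integer polynomial consistent with all of this is the stated p.

x^2*y - x*y^2 - x*y - y^2 + 3*x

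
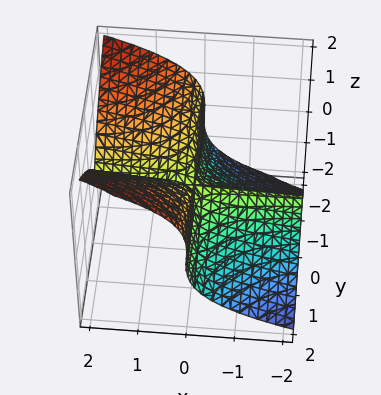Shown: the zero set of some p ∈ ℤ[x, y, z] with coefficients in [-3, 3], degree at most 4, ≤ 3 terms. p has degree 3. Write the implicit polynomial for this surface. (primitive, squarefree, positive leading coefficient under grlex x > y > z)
3*x*y^2 + y*z^2 - 3*z^3

Degree: no degree-2 surface has this shape, so deg p = 3.
Checking where it meets the axes: one z-axis crossing is at z = 0; the visible x-axis segment lies entirely on the surface.
Fitting integer coefficients to these (and the overall shape) gives p.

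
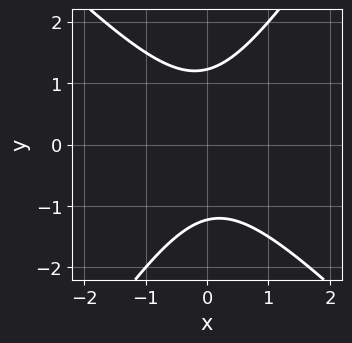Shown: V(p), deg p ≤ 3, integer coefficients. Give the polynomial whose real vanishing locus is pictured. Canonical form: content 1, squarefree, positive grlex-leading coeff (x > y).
3*x^2 + x*y - 2*y^2 + 3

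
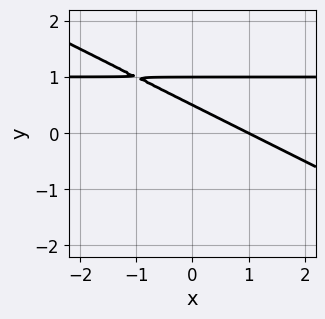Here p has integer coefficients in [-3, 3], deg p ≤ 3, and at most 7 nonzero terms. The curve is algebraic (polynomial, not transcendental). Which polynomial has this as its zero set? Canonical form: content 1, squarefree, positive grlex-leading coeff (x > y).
x*y + 2*y^2 - x - 3*y + 1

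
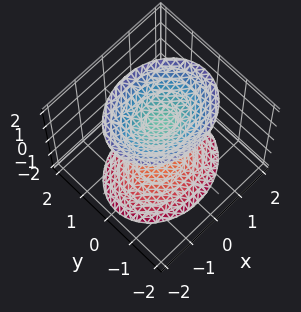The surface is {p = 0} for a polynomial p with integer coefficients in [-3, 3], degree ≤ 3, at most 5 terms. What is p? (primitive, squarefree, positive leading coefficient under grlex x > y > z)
(a) The picture has 2 separate pieces. Treating them together as one polynomial.
(b) The degree is 2 — two sheets facing apart; a quadric.
(c) Symmetries: the y ↦ −y reflection is a symmetry, so y appears only in even powers; mirror symmetry z ↦ −z ⇒ only even powers of z; it's symmetric under x → −x, forcing even powers of x.
(d) From the visible intercepts: the surface avoids every integer x-axis point in the box; the surface avoids every integer y-axis point in the box.
(e) Assembling these constraints gives the stated polynomial.

2*x^2 + 3*y^2 - 2*z^2 + 3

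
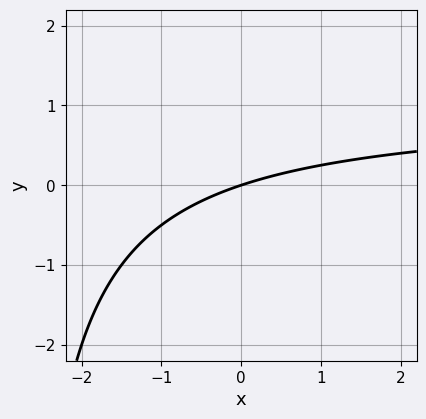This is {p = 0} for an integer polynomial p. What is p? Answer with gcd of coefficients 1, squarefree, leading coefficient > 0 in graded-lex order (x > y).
x*y - x + 3*y

1. deg p = 2.
2. Reading off the gridlines: it meets the x-axis at x = 0 (among the integer gridlines); one y-axis crossing is at y = 0.
3. Assembling these constraints gives the stated polynomial.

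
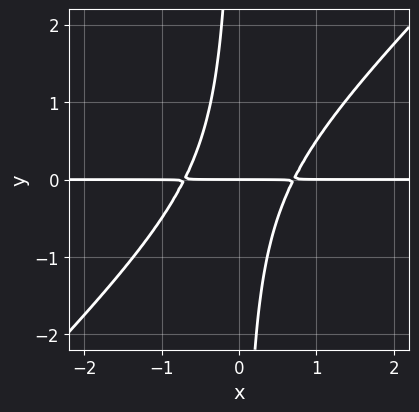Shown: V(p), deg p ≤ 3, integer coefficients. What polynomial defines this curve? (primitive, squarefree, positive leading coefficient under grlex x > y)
(a) The degree is 3 — the shape is more complex than any degree-2 curve.
(b) Reading off the gridlines: the visible x-axis segment lies entirely on the curve; one y-axis crossing is at y = 0.
(c) Matching integer coefficients to the picture gives p.

2*x^2*y - 2*x*y^2 - y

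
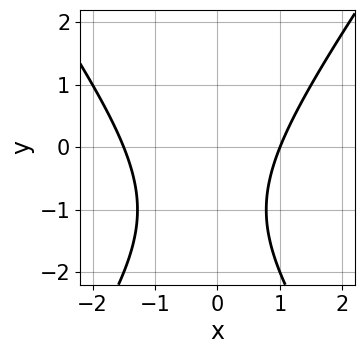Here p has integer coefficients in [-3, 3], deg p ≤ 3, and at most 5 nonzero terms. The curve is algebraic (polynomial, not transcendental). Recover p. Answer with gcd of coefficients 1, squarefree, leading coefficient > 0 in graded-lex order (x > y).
2*x^2 - y^2 + x - 2*y - 3

First, degree: the shape is more complex than any degree-1 curve, so deg p = 2.
Next, against the integer gridlines: the curve avoids every integer y-axis point in the box; it crosses the x-axis at the gridline x = 1.
Finally, assembling these constraints gives the stated polynomial.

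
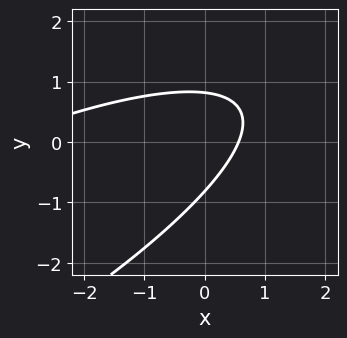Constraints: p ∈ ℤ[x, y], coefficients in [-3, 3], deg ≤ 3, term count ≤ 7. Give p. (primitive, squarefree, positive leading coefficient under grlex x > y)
First, the degree is 2 — the shape is more complex than any degree-1 curve.
Finally, solving for integer coefficients yields p as stated.

x^2 - 3*x*y + 3*y^2 + 3*x - 2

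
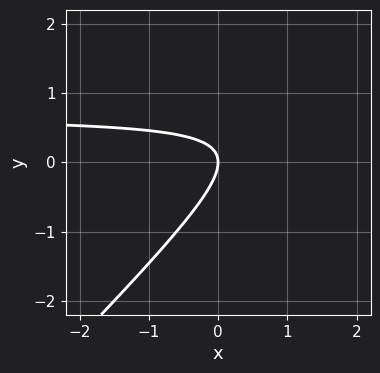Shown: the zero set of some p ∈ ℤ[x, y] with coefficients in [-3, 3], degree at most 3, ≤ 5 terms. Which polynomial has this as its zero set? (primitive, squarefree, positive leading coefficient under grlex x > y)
3*x*y - 3*y^2 - 2*x

1. The degree is 2 — the shape is more complex than any degree-1 curve.
2. Against the integer gridlines: it crosses the y-axis at the gridline y = 0; it meets the x-axis at x = 0 (among the integer gridlines).
3. Solving for integer coefficients yields p as stated.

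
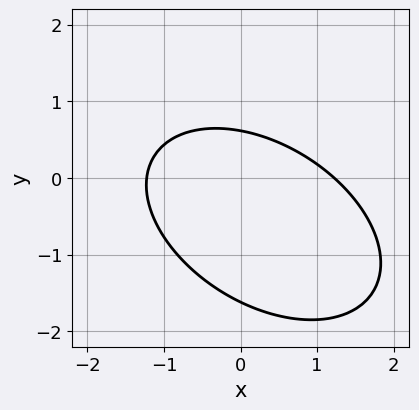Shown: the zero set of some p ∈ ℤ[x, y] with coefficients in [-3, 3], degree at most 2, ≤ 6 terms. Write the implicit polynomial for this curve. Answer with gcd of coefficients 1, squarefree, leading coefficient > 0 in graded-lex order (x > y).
1. deg p = 2. The shape is more complex than any degree-1 curve.
2. Putting this together gives p.

2*x^2 + 2*x*y + 3*y^2 + 3*y - 3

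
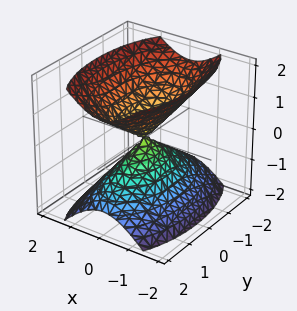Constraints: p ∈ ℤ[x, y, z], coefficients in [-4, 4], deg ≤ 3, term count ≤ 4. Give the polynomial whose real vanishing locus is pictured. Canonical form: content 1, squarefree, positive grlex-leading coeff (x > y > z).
3*x^2 + y^2 - 2*z^2

(a) There are 2 components. Treating them together as one polynomial.
(b) deg p = 2. A double cone through the origin; a quadric.
(c) Symmetries: the y ↦ −y reflection is a symmetry, so y appears only in even powers; the x ↦ −x reflection is a symmetry, so x appears only in even powers; the z ↦ −z reflection is a symmetry, so z appears only in even powers.
(d) Against the integer gridlines: it crosses the x-axis at the gridline x = 0; one y-axis crossing is at y = 0; it crosses the z-axis at the gridline z = 0.
(e) The integer polynomial consistent with all of this is the stated p.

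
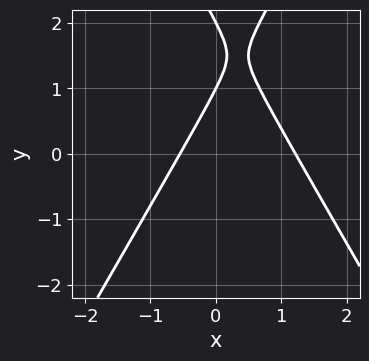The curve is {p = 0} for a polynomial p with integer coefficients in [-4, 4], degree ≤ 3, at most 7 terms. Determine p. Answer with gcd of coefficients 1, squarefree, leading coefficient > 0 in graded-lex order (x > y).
3*x^2 - y^2 - 2*x + 3*y - 2

First, the degree is 2 — the shape is more complex than any degree-1 curve.
Then, against the integer gridlines: among the integer gridlines, it crosses the y-axis at y ∈ {1, 2}.
Finally, putting this together gives p.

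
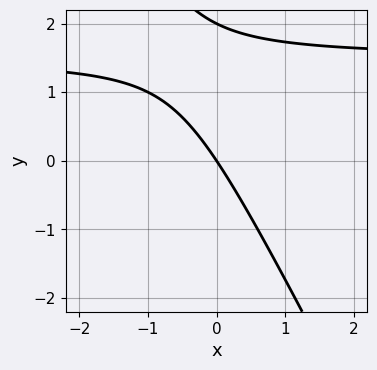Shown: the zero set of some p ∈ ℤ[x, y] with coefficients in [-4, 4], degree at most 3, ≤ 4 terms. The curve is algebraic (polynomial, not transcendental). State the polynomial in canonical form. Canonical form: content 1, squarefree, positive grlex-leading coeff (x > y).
First, degree: no degree-1 curve has this shape, so deg p = 2.
Next, from the visible intercepts: among the integer gridlines, it crosses the y-axis at y ∈ {0, 2}; one x-axis crossing is at x = 0.
Finally, solving for integer coefficients yields p as stated.

2*x*y + y^2 - 3*x - 2*y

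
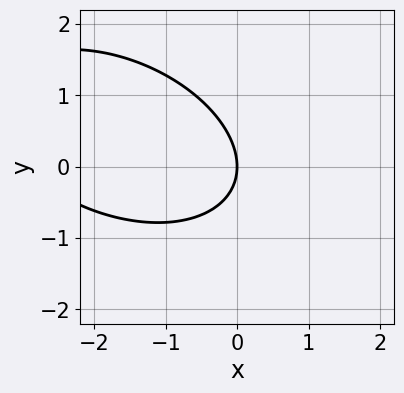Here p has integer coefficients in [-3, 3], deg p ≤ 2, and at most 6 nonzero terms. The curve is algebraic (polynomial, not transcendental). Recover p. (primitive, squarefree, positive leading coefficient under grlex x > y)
x^2 + x*y + 2*y^2 + 3*x

1. The degree is 2 — a generic line meets the curve in up to 2 points.
2. Reading off the gridlines: it crosses the y-axis at the gridline y = 0; it crosses the x-axis at the gridline x = 0.
3. Fitting integer coefficients to these (and the overall shape) gives p.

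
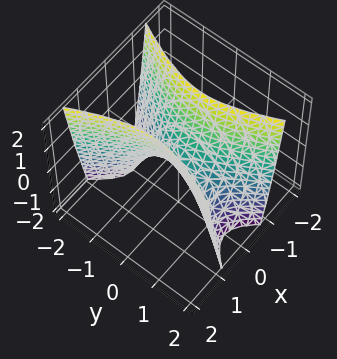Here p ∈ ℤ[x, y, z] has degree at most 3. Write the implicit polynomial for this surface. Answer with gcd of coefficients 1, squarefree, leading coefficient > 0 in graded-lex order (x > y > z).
3*x^2 - y^2 - z

deg p = 2. A hyperbolic paraboloid; a quadric.
Symmetries: mirror symmetry y ↦ −y ⇒ only even powers of y; the x ↦ −x reflection is a symmetry, so x appears only in even powers.
Checking where it meets the axes: one z-axis crossing is at z = 0; it meets the x-axis at x = 0 (among the integer gridlines); it crosses the y-axis at the gridline y = 0.
Putting this together gives p.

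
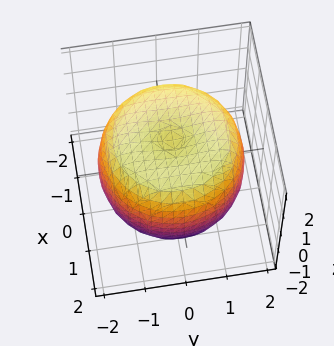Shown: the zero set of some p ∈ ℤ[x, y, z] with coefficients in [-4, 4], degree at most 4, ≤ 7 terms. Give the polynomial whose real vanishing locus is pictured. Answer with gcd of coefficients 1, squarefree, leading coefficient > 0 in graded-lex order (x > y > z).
x^4 + 2*x^2*y^2 + y^4 - 2*x^2 - 2*y^2 + 2*z^2 - 3

Degree: a generic line meets the surface in up to 4 points, so deg p = 4.
By symmetry, every cross-section ⟂ z is a circle, so x, y appear only via x² + y².
Checking where it meets the axes: a circular section at z = -1 has radius between 1 and 2.
Fitting integer coefficients to these (and the overall shape) gives p.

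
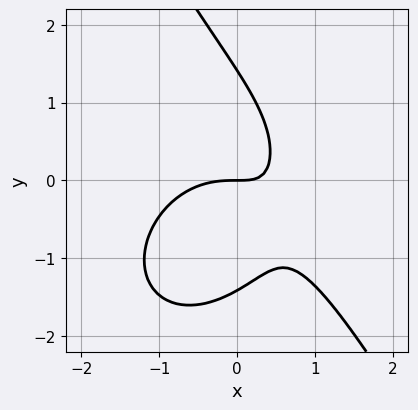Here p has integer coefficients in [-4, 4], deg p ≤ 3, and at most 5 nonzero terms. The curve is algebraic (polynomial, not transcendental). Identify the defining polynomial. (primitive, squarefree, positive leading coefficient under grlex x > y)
2*x^3 + x*y^2 + y^3 + 3*x*y - 2*y

(a) deg p = 3.
(b) Against the integer gridlines: it meets the x-axis at x = 0 (among the integer gridlines); it crosses the y-axis at the gridline y = 0.
(c) The integer polynomial consistent with all of this is the stated p.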